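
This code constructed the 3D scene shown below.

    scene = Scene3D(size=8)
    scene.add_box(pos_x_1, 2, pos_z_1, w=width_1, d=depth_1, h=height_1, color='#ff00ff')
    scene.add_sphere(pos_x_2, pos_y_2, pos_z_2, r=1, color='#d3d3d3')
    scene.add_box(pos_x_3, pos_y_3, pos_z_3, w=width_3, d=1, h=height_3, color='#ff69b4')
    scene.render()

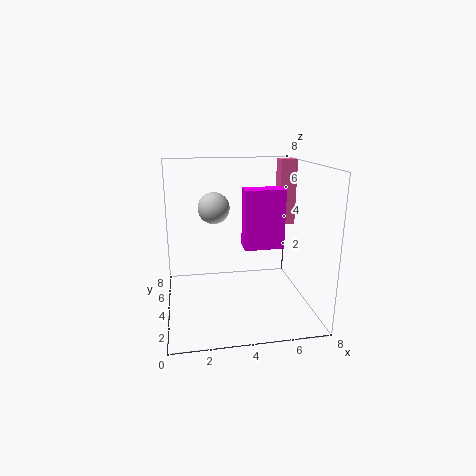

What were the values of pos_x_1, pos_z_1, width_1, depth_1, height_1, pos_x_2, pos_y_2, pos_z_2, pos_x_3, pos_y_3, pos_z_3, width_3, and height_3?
pos_x_1 = 4
pos_z_1 = 4
width_1 = 2
depth_1 = 1
height_1 = 3
pos_x_2 = 3
pos_y_2 = 7
pos_z_2 = 5
pos_x_3 = 7
pos_y_3 = 6
pos_z_3 = 4
width_3 = 1
height_3 = 4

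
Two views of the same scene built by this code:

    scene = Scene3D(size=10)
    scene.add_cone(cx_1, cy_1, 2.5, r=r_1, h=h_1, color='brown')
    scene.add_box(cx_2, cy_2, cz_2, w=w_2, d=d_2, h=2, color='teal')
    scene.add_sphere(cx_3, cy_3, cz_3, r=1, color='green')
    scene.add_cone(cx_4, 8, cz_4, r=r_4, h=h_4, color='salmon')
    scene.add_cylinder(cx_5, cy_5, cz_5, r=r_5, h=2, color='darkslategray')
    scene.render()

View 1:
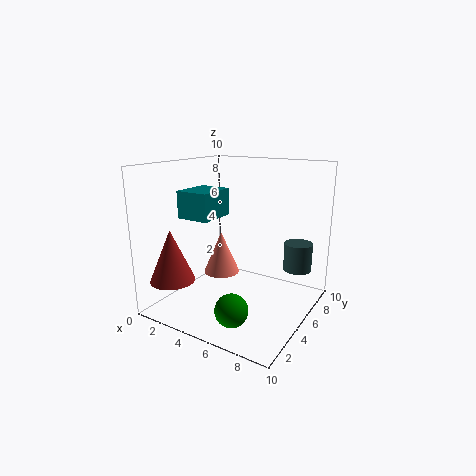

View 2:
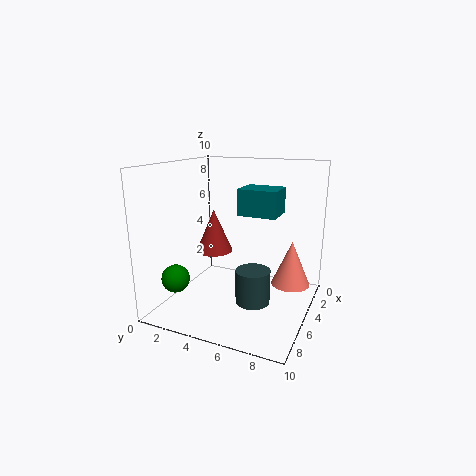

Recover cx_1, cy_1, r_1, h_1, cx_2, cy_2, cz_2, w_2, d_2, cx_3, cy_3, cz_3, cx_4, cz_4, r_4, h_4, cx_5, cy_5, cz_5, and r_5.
cx_1 = 2, cy_1 = 1.5, r_1 = 1.5, h_1 = 3.5, cx_2 = 0.5, cy_2 = 4, cz_2 = 6, w_2 = 2.5, d_2 = 3, cx_3 = 7, cy_3 = 1, cz_3 = 2, cx_4 = 1.5, cz_4 = 0.5, r_4 = 1.5, h_4 = 3.5, cx_5 = 8.5, cy_5 = 7.5, cz_5 = 2.5, r_5 = 1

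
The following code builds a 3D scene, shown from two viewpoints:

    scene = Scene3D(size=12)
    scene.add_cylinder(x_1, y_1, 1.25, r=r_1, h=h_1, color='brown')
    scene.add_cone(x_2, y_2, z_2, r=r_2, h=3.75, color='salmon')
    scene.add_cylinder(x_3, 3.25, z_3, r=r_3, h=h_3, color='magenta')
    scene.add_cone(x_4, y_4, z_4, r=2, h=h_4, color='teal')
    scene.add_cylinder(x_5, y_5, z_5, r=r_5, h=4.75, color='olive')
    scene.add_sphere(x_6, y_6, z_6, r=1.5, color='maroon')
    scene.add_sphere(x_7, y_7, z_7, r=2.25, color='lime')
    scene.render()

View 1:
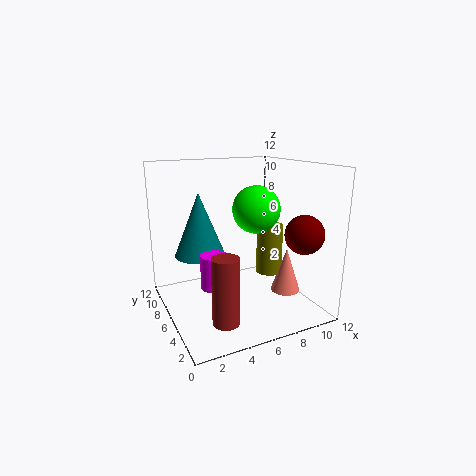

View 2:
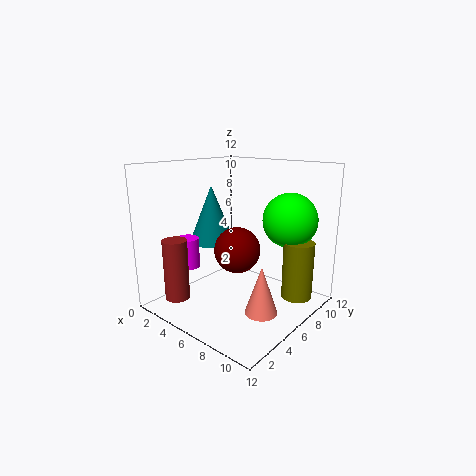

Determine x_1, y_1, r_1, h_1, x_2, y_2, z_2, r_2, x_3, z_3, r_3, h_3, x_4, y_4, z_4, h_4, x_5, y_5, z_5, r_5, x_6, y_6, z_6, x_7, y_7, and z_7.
x_1 = 3, y_1 = 1.75, r_1 = 1, h_1 = 5, x_2 = 9.75, y_2 = 4.25, z_2 = 1.25, r_2 = 1.25, x_3 = 2.75, z_3 = 3.5, r_3 = 1, h_3 = 2.5, x_4 = 2.75, y_4 = 6.25, z_4 = 5, h_4 = 5, x_5 = 10.5, y_5 = 8.25, z_5 = 1.25, r_5 = 1.25, x_6 = 9.5, y_6 = 1.75, z_6 = 7, x_7 = 9.25, y_7 = 8.75, z_7 = 7.5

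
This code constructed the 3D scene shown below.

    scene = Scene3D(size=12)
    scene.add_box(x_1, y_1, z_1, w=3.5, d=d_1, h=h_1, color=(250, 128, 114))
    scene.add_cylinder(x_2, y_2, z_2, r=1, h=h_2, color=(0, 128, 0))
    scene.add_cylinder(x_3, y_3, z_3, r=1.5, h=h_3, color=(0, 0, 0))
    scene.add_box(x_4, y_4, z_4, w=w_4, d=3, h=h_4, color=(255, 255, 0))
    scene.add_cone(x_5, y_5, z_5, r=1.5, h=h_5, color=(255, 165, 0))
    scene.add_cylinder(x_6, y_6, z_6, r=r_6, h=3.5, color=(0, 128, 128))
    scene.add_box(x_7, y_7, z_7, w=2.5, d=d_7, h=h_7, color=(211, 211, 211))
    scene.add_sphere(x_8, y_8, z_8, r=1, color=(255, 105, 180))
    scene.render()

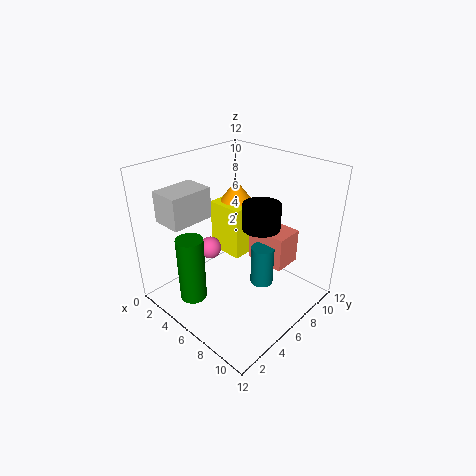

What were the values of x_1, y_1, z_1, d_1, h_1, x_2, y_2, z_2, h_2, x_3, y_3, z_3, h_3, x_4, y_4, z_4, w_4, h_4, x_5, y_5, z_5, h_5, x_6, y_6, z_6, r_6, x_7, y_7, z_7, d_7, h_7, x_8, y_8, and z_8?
x_1 = 5.5
y_1 = 8
z_1 = 3
d_1 = 2.5
h_1 = 3
x_2 = 6
y_2 = 1
z_2 = 3
h_2 = 5
x_3 = 8
y_3 = 6.5
z_3 = 7.5
h_3 = 2
x_4 = 0.5
y_4 = 8
z_4 = 2
w_4 = 3.5
h_4 = 5
x_5 = 2
y_5 = 10
z_5 = 7
h_5 = 2
x_6 = 7.5
y_6 = 7.5
z_6 = 1.5
r_6 = 1
x_7 = 2
y_7 = 1
z_7 = 8
d_7 = 3.5
h_7 = 2.5
x_8 = 3
y_8 = 5.5
z_8 = 4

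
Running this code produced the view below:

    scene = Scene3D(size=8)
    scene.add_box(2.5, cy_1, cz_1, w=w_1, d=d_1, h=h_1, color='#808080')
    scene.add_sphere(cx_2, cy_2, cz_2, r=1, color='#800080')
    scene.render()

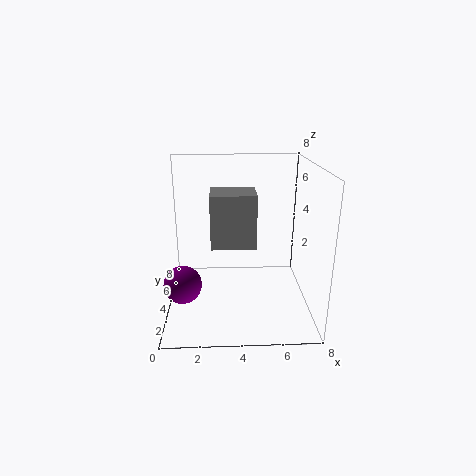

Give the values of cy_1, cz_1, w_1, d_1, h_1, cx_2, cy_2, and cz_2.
cy_1 = 3.5
cz_1 = 3.5
w_1 = 2.5
d_1 = 2
h_1 = 3
cx_2 = 1
cy_2 = 2.5
cz_2 = 2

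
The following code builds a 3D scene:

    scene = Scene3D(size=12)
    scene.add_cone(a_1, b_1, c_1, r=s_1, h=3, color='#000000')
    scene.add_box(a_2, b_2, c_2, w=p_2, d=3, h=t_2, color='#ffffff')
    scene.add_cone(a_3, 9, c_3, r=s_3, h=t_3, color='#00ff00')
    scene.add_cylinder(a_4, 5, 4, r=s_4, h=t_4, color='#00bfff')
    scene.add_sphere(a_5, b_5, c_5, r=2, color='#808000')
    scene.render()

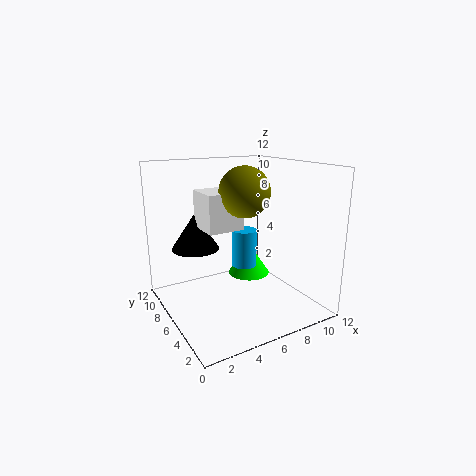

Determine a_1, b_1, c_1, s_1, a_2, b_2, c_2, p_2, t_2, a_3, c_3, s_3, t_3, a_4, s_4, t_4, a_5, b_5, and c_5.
a_1 = 3
b_1 = 8
c_1 = 5
s_1 = 2
a_2 = 3
b_2 = 5
c_2 = 7
p_2 = 3
t_2 = 3
a_3 = 9
c_3 = 1
s_3 = 2
t_3 = 3
a_4 = 6
s_4 = 1
t_4 = 3
a_5 = 6
b_5 = 5
c_5 = 10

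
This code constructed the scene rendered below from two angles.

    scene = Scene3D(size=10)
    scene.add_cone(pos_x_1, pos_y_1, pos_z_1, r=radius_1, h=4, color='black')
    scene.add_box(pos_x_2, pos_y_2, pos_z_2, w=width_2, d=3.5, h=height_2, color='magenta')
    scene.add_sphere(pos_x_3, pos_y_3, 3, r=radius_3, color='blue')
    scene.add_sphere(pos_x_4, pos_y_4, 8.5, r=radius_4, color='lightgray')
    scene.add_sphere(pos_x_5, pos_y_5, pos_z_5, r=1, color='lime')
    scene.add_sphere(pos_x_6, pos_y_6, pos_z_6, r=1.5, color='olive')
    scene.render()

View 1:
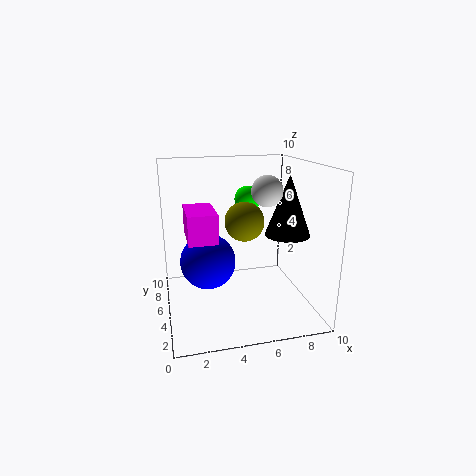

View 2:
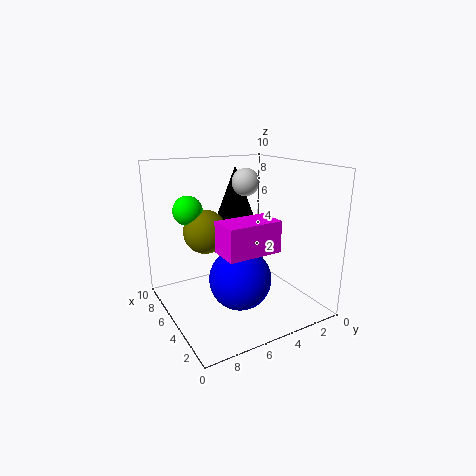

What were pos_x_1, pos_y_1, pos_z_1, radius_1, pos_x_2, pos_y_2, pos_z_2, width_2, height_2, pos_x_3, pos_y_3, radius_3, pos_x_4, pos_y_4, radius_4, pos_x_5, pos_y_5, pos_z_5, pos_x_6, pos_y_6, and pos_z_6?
pos_x_1 = 8
pos_y_1 = 3.5
pos_z_1 = 5.5
radius_1 = 1.5
pos_x_2 = 1.5
pos_y_2 = 4
pos_z_2 = 5
width_2 = 2
height_2 = 2
pos_x_3 = 3
pos_y_3 = 6
radius_3 = 2
pos_x_4 = 6.5
pos_y_4 = 3.5
radius_4 = 1
pos_x_5 = 6.5
pos_y_5 = 8
pos_z_5 = 7
pos_x_6 = 6
pos_y_6 = 7
pos_z_6 = 5.5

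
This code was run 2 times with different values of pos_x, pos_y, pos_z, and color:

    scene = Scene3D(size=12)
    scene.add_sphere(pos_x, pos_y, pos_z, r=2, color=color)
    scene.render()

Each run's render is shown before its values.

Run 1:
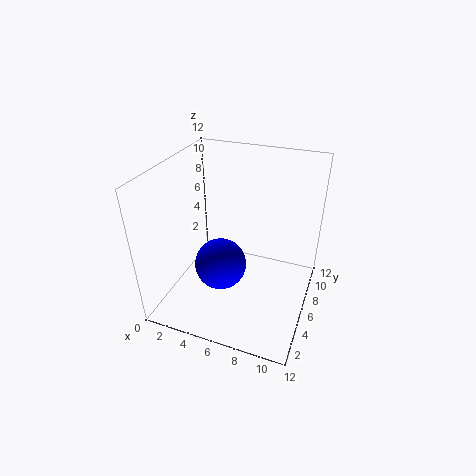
pos_x = 5.5, pos_y = 3.5, pos_z = 5, color = 'blue'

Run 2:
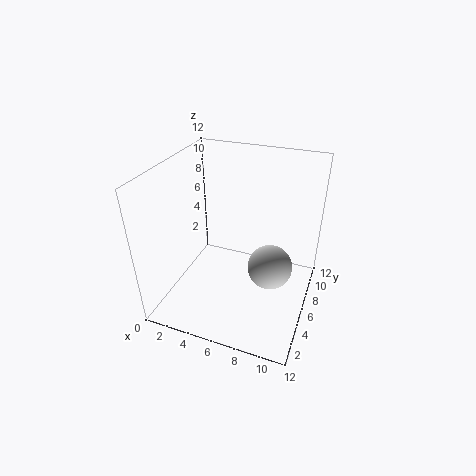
pos_x = 8.5, pos_y = 7.5, pos_z = 2.5, color = 'lightgray'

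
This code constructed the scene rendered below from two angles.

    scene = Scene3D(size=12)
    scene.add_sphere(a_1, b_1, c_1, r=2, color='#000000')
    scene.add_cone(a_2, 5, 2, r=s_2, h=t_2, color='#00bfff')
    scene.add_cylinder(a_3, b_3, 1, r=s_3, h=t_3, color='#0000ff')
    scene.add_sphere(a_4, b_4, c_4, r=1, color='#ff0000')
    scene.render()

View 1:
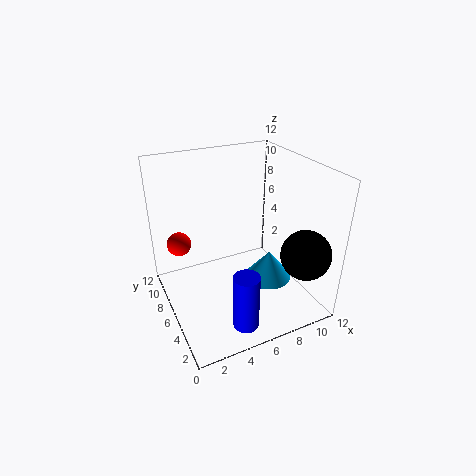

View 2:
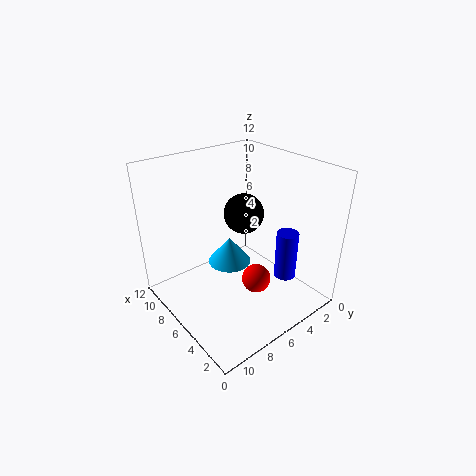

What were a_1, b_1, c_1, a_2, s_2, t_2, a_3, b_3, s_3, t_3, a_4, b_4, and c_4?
a_1 = 10; b_1 = 2; c_1 = 5.5; a_2 = 8.5; s_2 = 2; t_2 = 2.5; a_3 = 4.5; b_3 = 1.5; s_3 = 1; t_3 = 4.5; a_4 = 1.5; b_4 = 8; c_4 = 5.5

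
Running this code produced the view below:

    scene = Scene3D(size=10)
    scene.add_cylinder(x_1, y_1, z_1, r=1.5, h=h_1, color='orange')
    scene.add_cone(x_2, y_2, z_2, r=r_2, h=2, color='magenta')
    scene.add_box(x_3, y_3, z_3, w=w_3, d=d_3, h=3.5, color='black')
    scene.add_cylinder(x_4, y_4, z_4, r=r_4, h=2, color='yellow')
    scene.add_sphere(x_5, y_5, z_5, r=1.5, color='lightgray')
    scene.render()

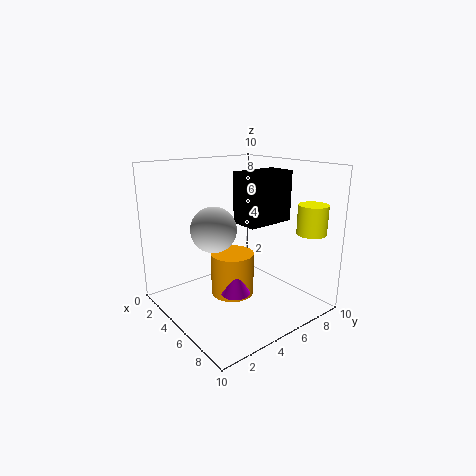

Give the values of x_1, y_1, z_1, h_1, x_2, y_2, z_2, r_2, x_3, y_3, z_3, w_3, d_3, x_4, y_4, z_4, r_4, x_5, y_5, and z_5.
x_1 = 5; y_1 = 4.5; z_1 = 1; h_1 = 3; x_2 = 6; y_2 = 4; z_2 = 1.5; r_2 = 1; x_3 = 4.5; y_3 = 5; z_3 = 6; w_3 = 2; d_3 = 3.5; x_4 = 8.5; y_4 = 8.5; z_4 = 5.5; r_4 = 1; x_5 = 5; y_5 = 3; z_5 = 6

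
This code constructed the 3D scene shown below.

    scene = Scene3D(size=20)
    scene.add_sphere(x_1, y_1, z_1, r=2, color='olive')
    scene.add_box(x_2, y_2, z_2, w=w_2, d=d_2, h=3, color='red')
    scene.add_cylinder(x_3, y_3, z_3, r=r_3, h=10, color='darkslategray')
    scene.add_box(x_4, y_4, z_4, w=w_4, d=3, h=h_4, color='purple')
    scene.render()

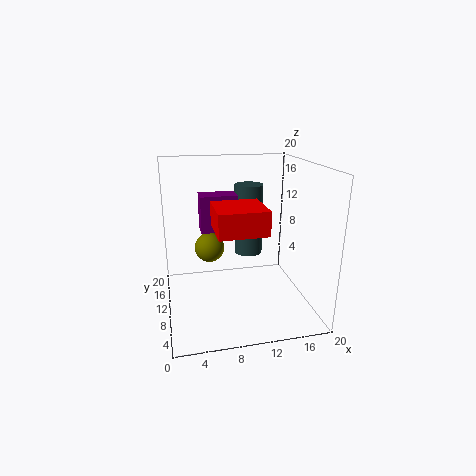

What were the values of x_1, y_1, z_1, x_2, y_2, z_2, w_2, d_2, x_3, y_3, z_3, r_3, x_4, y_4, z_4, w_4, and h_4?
x_1 = 6; y_1 = 10; z_1 = 9; x_2 = 6; y_2 = 2; z_2 = 13; w_2 = 6; d_2 = 6; x_3 = 12; y_3 = 12; z_3 = 7; r_3 = 2; x_4 = 5; y_4 = 10; z_4 = 11; w_4 = 5; h_4 = 5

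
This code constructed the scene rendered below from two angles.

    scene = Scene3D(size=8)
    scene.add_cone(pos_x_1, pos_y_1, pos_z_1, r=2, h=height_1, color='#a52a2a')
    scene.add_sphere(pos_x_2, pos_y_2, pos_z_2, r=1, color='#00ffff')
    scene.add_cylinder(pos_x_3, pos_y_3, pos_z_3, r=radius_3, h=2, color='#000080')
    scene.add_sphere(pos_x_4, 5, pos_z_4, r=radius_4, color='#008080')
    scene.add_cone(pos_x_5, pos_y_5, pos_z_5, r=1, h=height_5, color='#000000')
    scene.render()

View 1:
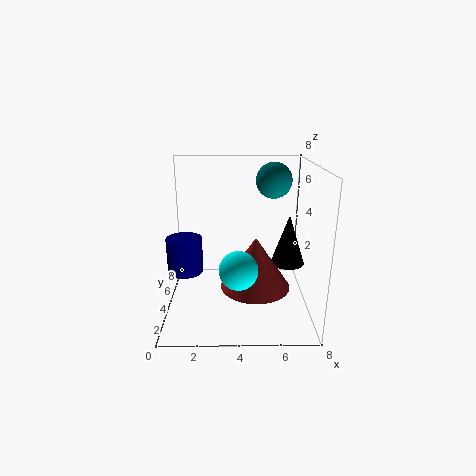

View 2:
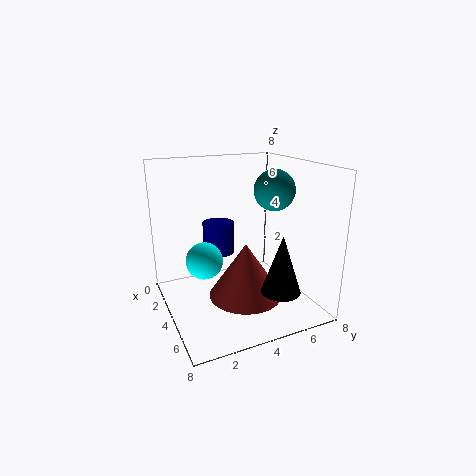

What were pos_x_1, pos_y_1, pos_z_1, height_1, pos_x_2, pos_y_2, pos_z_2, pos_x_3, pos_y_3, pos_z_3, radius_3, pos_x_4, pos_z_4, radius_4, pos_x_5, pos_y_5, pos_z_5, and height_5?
pos_x_1 = 5, pos_y_1 = 4, pos_z_1 = 1, height_1 = 3, pos_x_2 = 4, pos_y_2 = 2, pos_z_2 = 3, pos_x_3 = 1, pos_y_3 = 4, pos_z_3 = 2, radius_3 = 1, pos_x_4 = 6, pos_z_4 = 7, radius_4 = 1, pos_x_5 = 7, pos_y_5 = 5, pos_z_5 = 2, height_5 = 3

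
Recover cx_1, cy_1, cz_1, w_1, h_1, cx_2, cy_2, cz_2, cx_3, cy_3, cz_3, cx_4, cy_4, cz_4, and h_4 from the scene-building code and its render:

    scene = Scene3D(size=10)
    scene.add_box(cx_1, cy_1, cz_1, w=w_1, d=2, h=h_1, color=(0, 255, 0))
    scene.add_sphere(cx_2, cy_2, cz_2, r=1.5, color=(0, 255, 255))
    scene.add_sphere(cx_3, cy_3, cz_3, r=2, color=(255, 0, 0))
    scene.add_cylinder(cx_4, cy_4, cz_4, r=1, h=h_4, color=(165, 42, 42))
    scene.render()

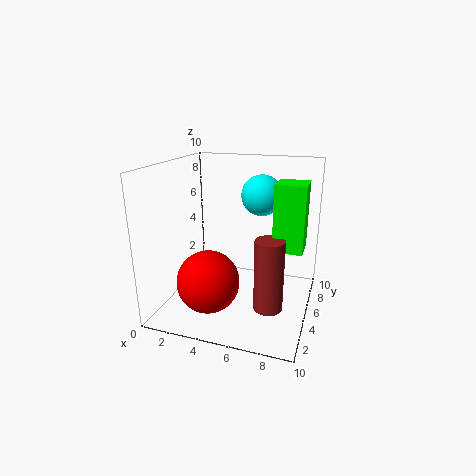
cx_1 = 7.5
cy_1 = 4.5
cz_1 = 4.5
w_1 = 2
h_1 = 4.5
cx_2 = 6
cy_2 = 7.5
cz_2 = 7.5
cx_3 = 4
cy_3 = 2
cz_3 = 3
cx_4 = 7.5
cy_4 = 4
cz_4 = 0.5
h_4 = 5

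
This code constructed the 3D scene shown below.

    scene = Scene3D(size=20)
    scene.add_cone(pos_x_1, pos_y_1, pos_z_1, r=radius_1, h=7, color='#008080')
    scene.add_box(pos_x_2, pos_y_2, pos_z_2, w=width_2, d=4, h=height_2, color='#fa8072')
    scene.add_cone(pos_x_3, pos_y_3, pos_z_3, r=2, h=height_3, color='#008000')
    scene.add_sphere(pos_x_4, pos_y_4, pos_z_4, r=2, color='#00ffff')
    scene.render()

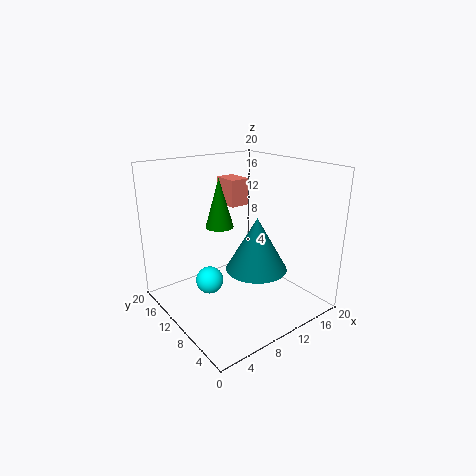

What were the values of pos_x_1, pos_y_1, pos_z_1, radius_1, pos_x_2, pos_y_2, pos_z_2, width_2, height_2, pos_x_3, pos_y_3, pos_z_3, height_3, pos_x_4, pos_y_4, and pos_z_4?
pos_x_1 = 10; pos_y_1 = 6; pos_z_1 = 7; radius_1 = 4; pos_x_2 = 12; pos_y_2 = 14; pos_z_2 = 13; width_2 = 3; height_2 = 4; pos_x_3 = 9; pos_y_3 = 13; pos_z_3 = 11; height_3 = 7; pos_x_4 = 7; pos_y_4 = 13; pos_z_4 = 3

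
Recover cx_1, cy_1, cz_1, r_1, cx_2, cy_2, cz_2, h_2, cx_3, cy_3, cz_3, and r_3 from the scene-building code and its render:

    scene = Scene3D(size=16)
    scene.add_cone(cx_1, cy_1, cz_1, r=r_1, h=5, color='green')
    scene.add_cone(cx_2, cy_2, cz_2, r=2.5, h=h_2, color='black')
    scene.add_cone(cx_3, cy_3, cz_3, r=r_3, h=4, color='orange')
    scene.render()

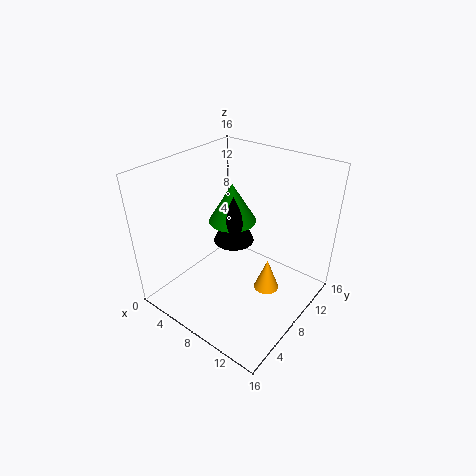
cx_1 = 4; cy_1 = 12; cz_1 = 7; r_1 = 3; cx_2 = 5; cy_2 = 11; cz_2 = 5; h_2 = 6; cx_3 = 10.5; cy_3 = 10.5; cz_3 = 0.5; r_3 = 1.5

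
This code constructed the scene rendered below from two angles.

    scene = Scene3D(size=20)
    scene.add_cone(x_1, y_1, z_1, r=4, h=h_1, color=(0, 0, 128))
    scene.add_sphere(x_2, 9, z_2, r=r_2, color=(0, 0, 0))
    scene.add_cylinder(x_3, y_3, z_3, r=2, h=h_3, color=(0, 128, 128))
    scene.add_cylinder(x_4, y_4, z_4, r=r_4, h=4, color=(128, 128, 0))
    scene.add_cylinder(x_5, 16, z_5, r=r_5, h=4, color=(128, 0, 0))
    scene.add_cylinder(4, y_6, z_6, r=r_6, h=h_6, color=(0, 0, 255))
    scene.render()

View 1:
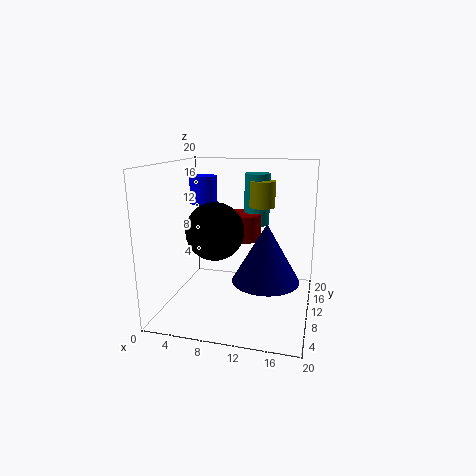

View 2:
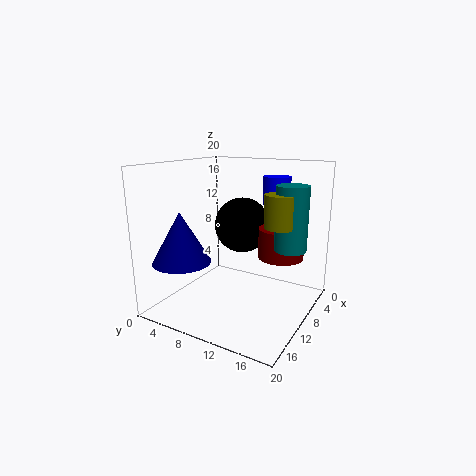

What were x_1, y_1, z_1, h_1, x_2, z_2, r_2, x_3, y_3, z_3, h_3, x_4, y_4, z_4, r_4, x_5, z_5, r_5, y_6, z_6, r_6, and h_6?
x_1 = 15, y_1 = 4, z_1 = 7, h_1 = 7, x_2 = 7, z_2 = 11, r_2 = 4, x_3 = 11, y_3 = 18, z_3 = 10, h_3 = 8, x_4 = 12, y_4 = 17, z_4 = 13, r_4 = 2, x_5 = 9, z_5 = 8, r_5 = 3, y_6 = 13, z_6 = 14, r_6 = 2, h_6 = 4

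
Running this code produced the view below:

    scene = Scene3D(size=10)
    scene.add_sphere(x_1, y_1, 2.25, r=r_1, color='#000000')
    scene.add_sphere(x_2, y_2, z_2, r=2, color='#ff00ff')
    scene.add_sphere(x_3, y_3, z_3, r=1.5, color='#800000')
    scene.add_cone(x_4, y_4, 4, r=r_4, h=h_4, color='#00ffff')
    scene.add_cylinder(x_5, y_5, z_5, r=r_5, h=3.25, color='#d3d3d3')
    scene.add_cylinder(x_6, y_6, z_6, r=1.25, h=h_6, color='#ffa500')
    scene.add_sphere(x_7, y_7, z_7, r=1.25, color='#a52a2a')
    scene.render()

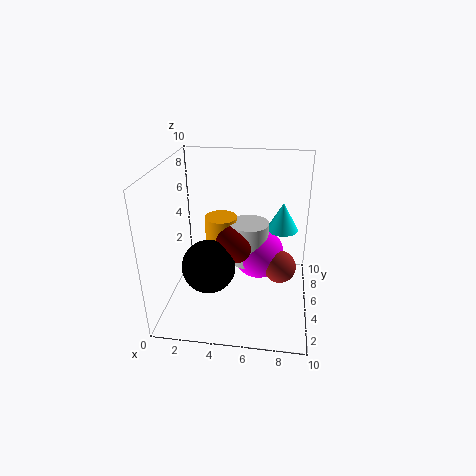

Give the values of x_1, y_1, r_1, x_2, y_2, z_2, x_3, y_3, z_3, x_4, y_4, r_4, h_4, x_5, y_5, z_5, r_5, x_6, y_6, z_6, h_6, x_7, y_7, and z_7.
x_1 = 2.75, y_1 = 5.25, r_1 = 2, x_2 = 6.25, y_2 = 7.75, z_2 = 2.25, x_3 = 4.5, y_3 = 6.75, z_3 = 3.5, x_4 = 8, y_4 = 8.75, r_4 = 1.25, h_4 = 2.25, x_5 = 5.5, y_5 = 7.5, z_5 = 1.75, r_5 = 1.5, x_6 = 3.25, y_6 = 7.75, z_6 = 3, h_6 = 2.25, x_7 = 8, y_7 = 6.75, z_7 = 1.75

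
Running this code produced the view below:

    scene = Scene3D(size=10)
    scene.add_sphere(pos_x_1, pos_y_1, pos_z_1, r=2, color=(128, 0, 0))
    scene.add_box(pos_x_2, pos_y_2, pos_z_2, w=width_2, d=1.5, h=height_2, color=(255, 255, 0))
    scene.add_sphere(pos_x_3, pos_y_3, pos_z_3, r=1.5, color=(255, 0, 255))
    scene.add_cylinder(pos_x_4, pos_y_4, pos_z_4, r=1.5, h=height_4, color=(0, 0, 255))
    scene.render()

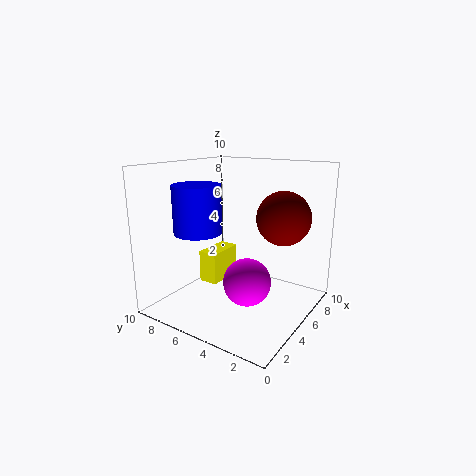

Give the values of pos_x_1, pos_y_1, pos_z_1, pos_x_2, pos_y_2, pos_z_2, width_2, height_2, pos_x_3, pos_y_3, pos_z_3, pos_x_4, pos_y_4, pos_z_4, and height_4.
pos_x_1 = 8
pos_y_1 = 3
pos_z_1 = 6
pos_x_2 = 5.5
pos_y_2 = 7.5
pos_z_2 = 0.5
width_2 = 3
height_2 = 2.5
pos_x_3 = 3
pos_y_3 = 3
pos_z_3 = 3
pos_x_4 = 2
pos_y_4 = 6
pos_z_4 = 6
height_4 = 3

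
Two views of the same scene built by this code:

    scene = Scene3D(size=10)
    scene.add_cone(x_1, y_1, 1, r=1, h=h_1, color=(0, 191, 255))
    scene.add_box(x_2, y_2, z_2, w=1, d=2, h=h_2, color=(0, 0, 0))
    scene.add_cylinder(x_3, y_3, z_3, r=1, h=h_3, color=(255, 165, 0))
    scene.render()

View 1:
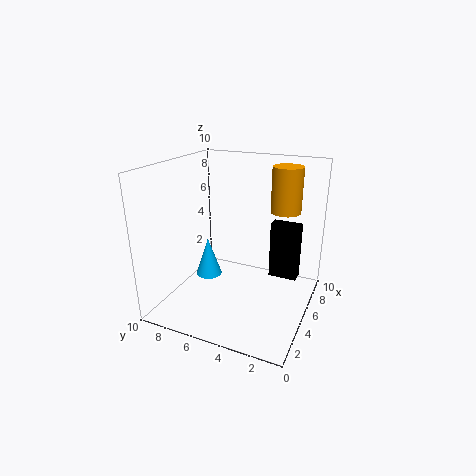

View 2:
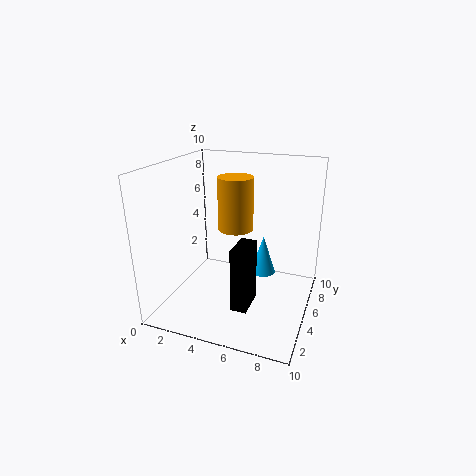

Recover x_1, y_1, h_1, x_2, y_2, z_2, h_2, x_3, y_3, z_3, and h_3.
x_1 = 6; y_1 = 8; h_1 = 3; x_2 = 6; y_2 = 1; z_2 = 2; h_2 = 4; x_3 = 6; y_3 = 2; z_3 = 7; h_3 = 3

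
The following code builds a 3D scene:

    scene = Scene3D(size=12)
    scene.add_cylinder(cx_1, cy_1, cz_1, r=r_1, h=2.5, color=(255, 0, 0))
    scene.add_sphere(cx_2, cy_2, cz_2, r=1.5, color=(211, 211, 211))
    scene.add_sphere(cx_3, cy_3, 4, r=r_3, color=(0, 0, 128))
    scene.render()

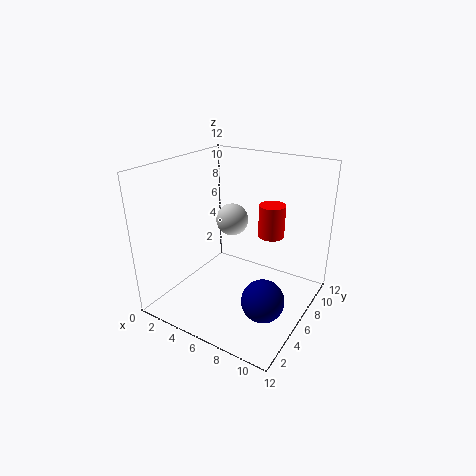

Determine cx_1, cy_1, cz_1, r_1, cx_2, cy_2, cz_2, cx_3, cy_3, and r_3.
cx_1 = 9, cy_1 = 6, cz_1 = 7, r_1 = 1, cx_2 = 3.5, cy_2 = 9, cz_2 = 6, cx_3 = 10.5, cy_3 = 2, r_3 = 1.5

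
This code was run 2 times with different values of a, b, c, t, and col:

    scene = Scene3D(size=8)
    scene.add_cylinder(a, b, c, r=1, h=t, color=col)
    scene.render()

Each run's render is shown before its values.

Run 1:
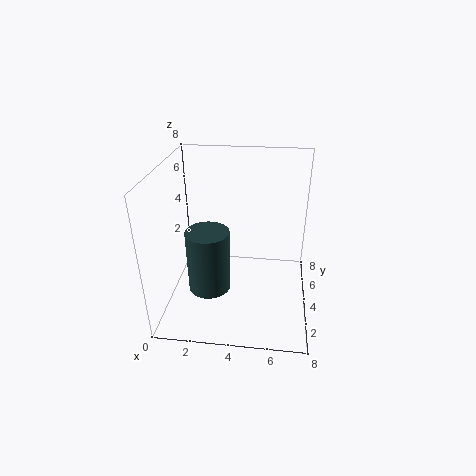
a = 3, b = 1, c = 3, t = 3, col = 'darkslategray'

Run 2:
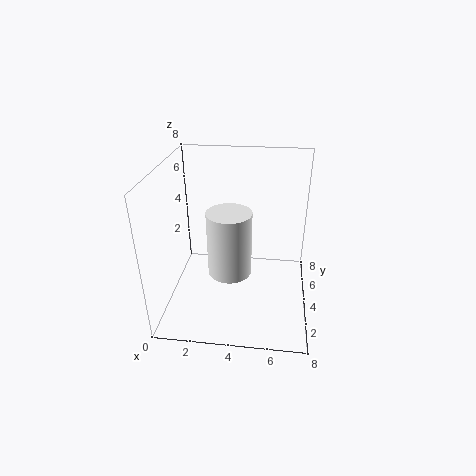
a = 4, b = 1, c = 4, t = 3, col = 'white'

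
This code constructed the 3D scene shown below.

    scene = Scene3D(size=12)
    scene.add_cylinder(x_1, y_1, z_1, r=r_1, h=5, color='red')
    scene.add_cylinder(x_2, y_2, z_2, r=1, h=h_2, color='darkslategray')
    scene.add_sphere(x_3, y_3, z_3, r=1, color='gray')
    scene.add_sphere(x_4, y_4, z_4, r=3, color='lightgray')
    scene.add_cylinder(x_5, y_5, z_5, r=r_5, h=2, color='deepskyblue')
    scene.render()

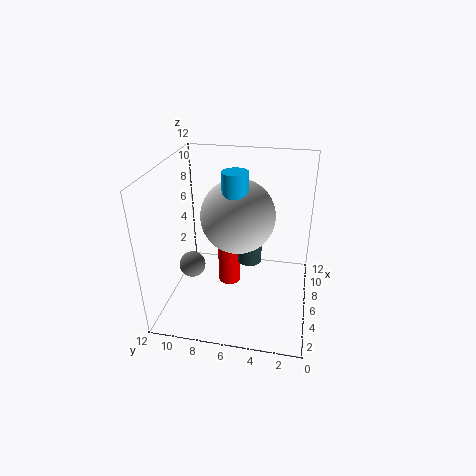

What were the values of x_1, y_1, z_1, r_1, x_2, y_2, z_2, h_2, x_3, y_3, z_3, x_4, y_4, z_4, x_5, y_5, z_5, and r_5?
x_1 = 7
y_1 = 7
z_1 = 1
r_1 = 1
x_2 = 6
y_2 = 5
z_2 = 4
h_2 = 2
x_3 = 3
y_3 = 9
z_3 = 5
x_4 = 6
y_4 = 6
z_4 = 8
x_5 = 5
y_5 = 6
z_5 = 10
r_5 = 1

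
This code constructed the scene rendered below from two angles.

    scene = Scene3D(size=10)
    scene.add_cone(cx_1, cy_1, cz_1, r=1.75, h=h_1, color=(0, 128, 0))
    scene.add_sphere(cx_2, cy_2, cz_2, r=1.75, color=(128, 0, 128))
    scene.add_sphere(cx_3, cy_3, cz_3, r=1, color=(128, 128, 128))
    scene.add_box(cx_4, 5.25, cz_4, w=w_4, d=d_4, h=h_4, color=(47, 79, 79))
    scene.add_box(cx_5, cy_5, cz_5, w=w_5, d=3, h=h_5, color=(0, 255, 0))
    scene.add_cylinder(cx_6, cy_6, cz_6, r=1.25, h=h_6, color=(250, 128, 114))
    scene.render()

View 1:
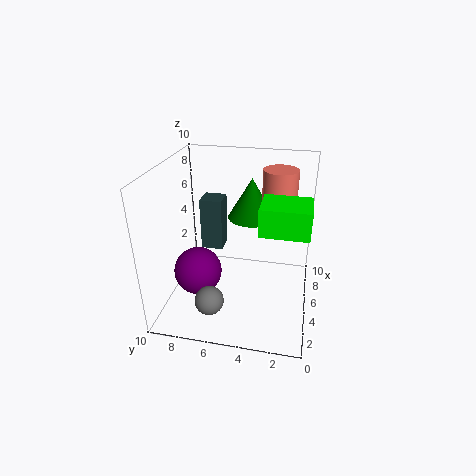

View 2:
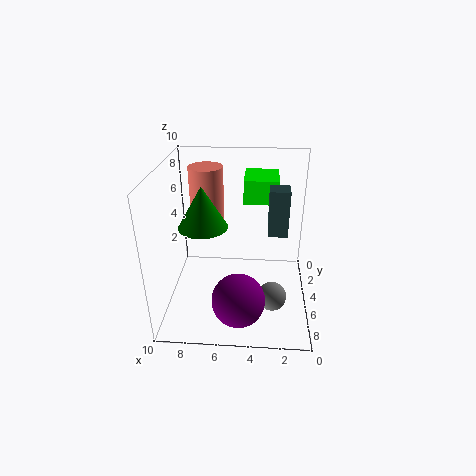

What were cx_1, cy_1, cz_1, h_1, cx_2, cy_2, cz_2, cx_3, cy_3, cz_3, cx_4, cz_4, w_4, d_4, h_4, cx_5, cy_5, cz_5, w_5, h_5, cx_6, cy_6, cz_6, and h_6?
cx_1 = 7.5
cy_1 = 4.5
cz_1 = 5.5
h_1 = 3
cx_2 = 4.75
cy_2 = 8
cz_2 = 2
cx_3 = 2.5
cy_3 = 6.5
cz_3 = 1.25
cx_4 = 1.75
cz_4 = 6
w_4 = 1.25
d_4 = 1.25
h_4 = 3
cx_5 = 2.25
cy_5 = 0.25
cz_5 = 6.75
w_5 = 2.5
h_5 = 1.75
cx_6 = 7.5
cy_6 = 2.5
cz_6 = 4.75
h_6 = 4.5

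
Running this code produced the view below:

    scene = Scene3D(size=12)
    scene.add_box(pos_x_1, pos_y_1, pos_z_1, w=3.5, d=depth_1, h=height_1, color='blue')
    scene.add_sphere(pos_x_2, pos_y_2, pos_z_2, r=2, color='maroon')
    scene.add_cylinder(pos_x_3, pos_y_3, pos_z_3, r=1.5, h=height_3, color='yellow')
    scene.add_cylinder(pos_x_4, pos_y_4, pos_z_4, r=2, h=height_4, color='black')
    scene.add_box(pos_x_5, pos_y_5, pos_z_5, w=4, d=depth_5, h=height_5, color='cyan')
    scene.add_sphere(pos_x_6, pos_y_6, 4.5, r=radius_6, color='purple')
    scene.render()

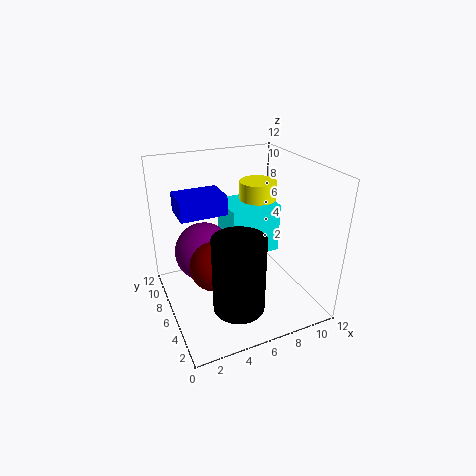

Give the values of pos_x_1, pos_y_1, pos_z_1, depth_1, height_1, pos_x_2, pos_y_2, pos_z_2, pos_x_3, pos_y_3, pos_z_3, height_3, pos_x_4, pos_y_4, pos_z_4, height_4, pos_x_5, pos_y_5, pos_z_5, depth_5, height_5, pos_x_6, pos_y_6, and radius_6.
pos_x_1 = 1; pos_y_1 = 4.5; pos_z_1 = 9; depth_1 = 2.5; height_1 = 1.5; pos_x_2 = 3.5; pos_y_2 = 5; pos_z_2 = 4.5; pos_x_3 = 8; pos_y_3 = 6.5; pos_z_3 = 7.5; height_3 = 3; pos_x_4 = 4.5; pos_y_4 = 2.5; pos_z_4 = 2; height_4 = 6; pos_x_5 = 5; pos_y_5 = 4.5; pos_z_5 = 5; depth_5 = 3.5; height_5 = 4; pos_x_6 = 3.5; pos_y_6 = 7.5; radius_6 = 2.5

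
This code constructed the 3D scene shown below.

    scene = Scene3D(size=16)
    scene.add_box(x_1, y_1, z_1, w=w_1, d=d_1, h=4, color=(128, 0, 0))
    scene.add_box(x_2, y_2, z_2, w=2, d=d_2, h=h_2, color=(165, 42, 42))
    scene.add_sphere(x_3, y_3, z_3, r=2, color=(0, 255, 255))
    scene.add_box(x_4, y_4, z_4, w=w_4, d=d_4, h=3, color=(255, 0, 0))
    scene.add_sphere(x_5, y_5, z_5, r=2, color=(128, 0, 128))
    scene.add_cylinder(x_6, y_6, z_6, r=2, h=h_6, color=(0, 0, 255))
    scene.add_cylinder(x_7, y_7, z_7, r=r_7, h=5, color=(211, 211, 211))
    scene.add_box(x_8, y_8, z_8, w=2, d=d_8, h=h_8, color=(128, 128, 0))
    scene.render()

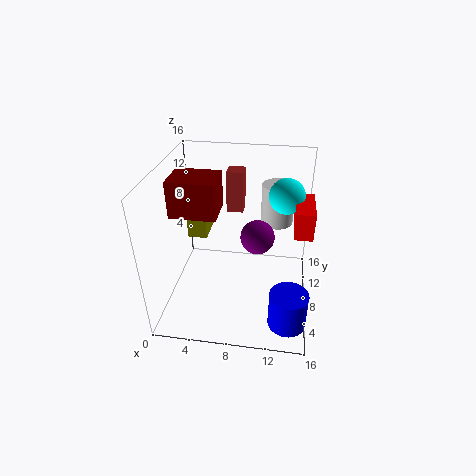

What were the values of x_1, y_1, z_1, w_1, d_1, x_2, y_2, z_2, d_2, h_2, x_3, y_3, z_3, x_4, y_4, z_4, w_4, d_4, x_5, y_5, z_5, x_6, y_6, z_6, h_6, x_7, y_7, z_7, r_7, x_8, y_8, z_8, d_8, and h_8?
x_1 = 1, y_1 = 6, z_1 = 11, w_1 = 5, d_1 = 4, x_2 = 6, y_2 = 12, z_2 = 9, d_2 = 2, h_2 = 5, x_3 = 13, y_3 = 11, z_3 = 12, x_4 = 14, y_4 = 7, z_4 = 9, w_4 = 2, d_4 = 5, x_5 = 10, y_5 = 10, z_5 = 7, x_6 = 14, y_6 = 3, z_6 = 1, h_6 = 4, x_7 = 12, y_7 = 14, z_7 = 7, r_7 = 2, x_8 = 3, y_8 = 6, z_8 = 9, d_8 = 4, h_8 = 2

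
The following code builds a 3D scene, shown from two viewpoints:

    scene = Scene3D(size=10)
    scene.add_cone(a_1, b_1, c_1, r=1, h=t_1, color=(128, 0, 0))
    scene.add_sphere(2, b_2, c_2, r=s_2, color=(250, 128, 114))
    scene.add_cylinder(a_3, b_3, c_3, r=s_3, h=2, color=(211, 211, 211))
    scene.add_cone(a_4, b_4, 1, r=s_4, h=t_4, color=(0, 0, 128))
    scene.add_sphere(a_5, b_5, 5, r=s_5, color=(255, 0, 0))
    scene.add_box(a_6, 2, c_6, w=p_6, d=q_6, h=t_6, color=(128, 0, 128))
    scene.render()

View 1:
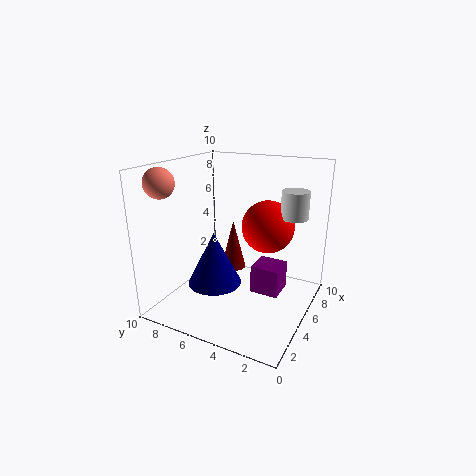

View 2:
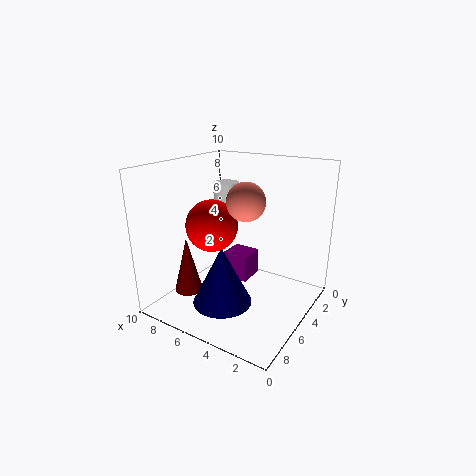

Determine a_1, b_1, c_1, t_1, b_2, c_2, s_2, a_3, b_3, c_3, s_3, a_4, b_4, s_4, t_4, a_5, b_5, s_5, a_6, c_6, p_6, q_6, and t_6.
a_1 = 8
b_1 = 7
c_1 = 1
t_1 = 4
b_2 = 9
c_2 = 9
s_2 = 1
a_3 = 8
b_3 = 2
c_3 = 6
s_3 = 1
a_4 = 5
b_4 = 7
s_4 = 2
t_4 = 4
a_5 = 8
b_5 = 4
s_5 = 2
a_6 = 5
c_6 = 1
p_6 = 2
q_6 = 2
t_6 = 2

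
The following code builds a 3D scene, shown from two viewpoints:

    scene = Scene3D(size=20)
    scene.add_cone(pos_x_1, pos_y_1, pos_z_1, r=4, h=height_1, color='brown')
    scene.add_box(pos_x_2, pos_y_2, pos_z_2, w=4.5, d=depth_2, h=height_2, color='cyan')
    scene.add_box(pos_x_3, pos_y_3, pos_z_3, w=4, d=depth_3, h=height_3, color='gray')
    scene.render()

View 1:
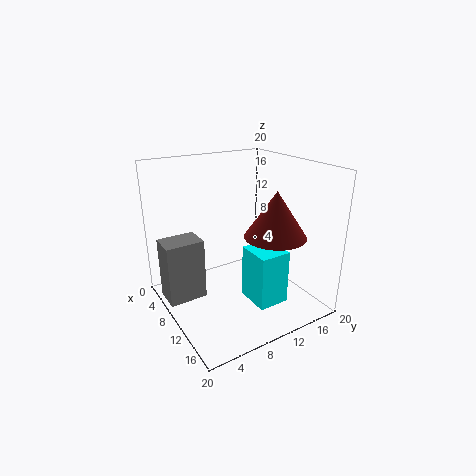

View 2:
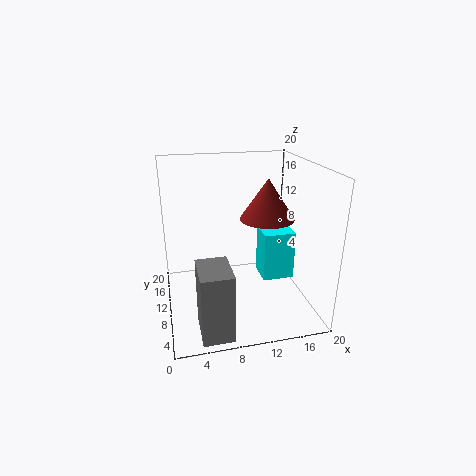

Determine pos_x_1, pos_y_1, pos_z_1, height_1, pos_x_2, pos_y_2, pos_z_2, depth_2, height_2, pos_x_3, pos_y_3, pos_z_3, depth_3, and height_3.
pos_x_1 = 15
pos_y_1 = 12.5
pos_z_1 = 11.5
height_1 = 6
pos_x_2 = 13.5
pos_y_2 = 8.5
pos_z_2 = 3.5
depth_2 = 4
height_2 = 7
pos_x_3 = 3.5
pos_y_3 = 0.5
pos_z_3 = 0.5
depth_3 = 5.5
height_3 = 9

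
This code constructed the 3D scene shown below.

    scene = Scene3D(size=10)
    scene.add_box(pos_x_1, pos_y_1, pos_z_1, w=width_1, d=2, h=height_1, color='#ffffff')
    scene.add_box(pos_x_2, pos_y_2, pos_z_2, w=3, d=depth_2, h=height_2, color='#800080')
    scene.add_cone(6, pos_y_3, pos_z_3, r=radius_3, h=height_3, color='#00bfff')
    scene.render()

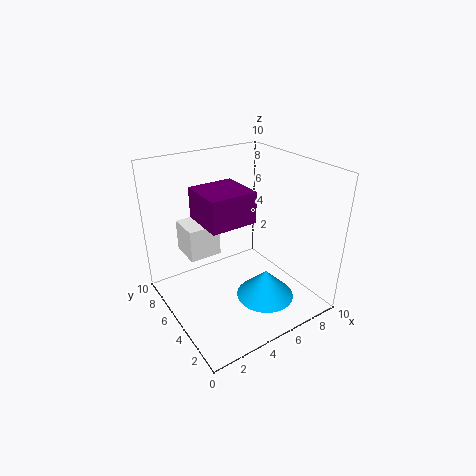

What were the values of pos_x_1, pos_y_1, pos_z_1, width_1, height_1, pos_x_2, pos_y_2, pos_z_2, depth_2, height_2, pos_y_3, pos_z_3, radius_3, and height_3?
pos_x_1 = 1
pos_y_1 = 4
pos_z_1 = 5
width_1 = 2
height_1 = 2
pos_x_2 = 2
pos_y_2 = 3
pos_z_2 = 7
depth_2 = 3
height_2 = 2
pos_y_3 = 3
pos_z_3 = 1
radius_3 = 2
height_3 = 2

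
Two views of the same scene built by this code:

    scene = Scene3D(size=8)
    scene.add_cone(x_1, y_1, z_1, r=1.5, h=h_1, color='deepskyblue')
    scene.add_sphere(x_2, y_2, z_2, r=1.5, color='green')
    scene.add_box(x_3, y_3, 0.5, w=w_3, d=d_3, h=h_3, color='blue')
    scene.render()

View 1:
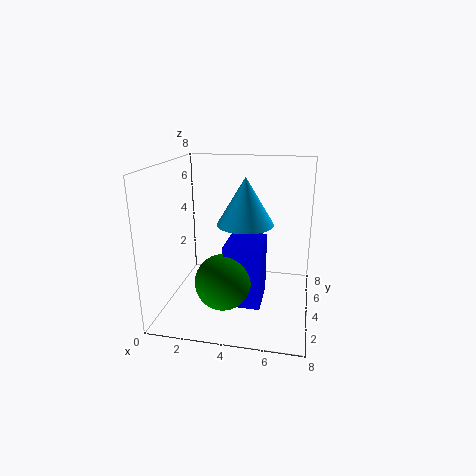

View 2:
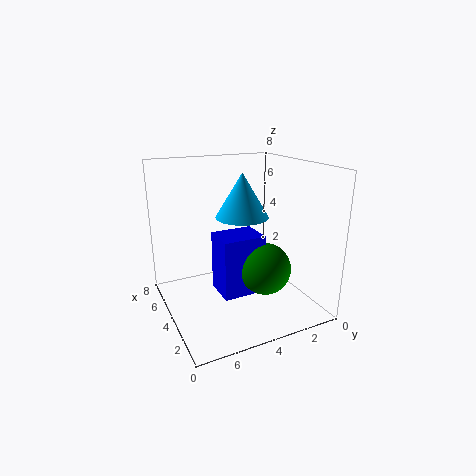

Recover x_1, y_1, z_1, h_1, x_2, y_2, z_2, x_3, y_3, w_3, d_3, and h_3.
x_1 = 4.5; y_1 = 3.5; z_1 = 5; h_1 = 2.5; x_2 = 3.5; y_2 = 2.5; z_2 = 2; x_3 = 3.5; y_3 = 2.5; w_3 = 2; d_3 = 2.5; h_3 = 3.5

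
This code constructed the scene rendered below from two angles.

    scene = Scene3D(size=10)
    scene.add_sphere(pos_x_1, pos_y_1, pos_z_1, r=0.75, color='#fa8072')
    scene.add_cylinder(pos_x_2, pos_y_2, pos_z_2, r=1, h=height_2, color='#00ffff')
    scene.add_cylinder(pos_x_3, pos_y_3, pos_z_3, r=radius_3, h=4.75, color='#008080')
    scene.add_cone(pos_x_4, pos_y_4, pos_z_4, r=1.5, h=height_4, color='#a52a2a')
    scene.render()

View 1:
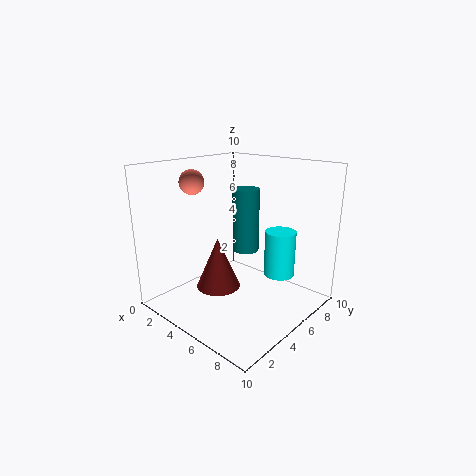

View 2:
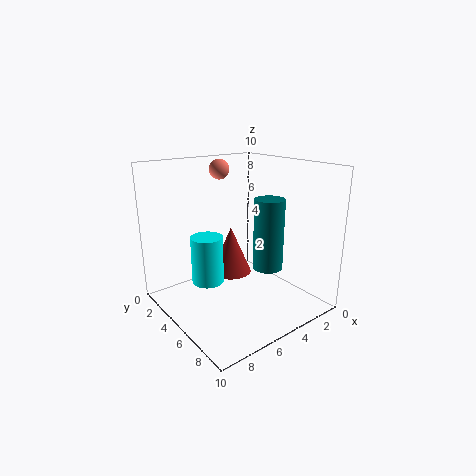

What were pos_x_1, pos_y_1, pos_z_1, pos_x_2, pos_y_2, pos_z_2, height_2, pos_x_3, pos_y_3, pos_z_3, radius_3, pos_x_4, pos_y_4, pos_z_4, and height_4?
pos_x_1 = 4.25; pos_y_1 = 1.75; pos_z_1 = 9.25; pos_x_2 = 8; pos_y_2 = 5.75; pos_z_2 = 3; height_2 = 3; pos_x_3 = 4; pos_y_3 = 7; pos_z_3 = 3.25; radius_3 = 1; pos_x_4 = 4.5; pos_y_4 = 3.5; pos_z_4 = 1.75; height_4 = 3.5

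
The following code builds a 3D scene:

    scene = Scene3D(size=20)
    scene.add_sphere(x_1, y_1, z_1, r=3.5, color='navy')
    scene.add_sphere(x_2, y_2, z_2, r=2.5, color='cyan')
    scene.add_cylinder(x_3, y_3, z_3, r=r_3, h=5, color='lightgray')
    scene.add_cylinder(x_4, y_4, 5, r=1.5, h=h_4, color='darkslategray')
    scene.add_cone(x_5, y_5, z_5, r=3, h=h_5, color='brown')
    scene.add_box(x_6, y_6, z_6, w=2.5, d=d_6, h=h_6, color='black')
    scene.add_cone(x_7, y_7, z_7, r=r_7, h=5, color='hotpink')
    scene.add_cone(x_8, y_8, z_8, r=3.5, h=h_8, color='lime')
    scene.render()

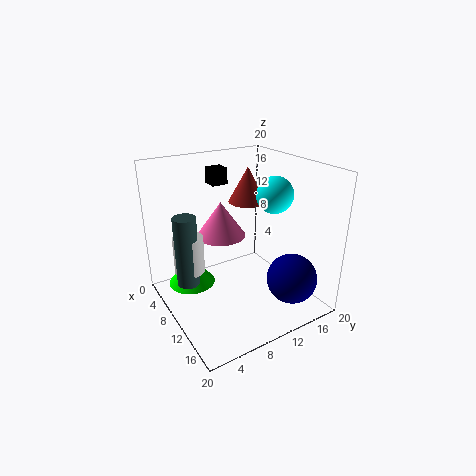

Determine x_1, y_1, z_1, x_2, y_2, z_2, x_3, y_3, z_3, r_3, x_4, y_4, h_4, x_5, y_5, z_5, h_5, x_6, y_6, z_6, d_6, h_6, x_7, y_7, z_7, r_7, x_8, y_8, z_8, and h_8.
x_1 = 15.5, y_1 = 15.5, z_1 = 4.5, x_2 = 12, y_2 = 14.5, z_2 = 16, x_3 = 9, y_3 = 3, z_3 = 6.5, r_3 = 2, x_4 = 9.5, y_4 = 2.5, h_4 = 9.5, x_5 = 4, y_5 = 15.5, z_5 = 12.5, h_5 = 5.5, x_6 = 0.5, y_6 = 10, z_6 = 15.5, d_6 = 2.5, h_6 = 2.5, x_7 = 7, y_7 = 9, z_7 = 9.5, r_7 = 3.5, x_8 = 4.5, y_8 = 5, z_8 = 1.5, h_8 = 4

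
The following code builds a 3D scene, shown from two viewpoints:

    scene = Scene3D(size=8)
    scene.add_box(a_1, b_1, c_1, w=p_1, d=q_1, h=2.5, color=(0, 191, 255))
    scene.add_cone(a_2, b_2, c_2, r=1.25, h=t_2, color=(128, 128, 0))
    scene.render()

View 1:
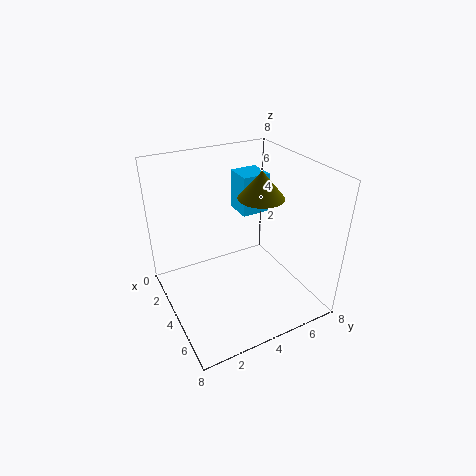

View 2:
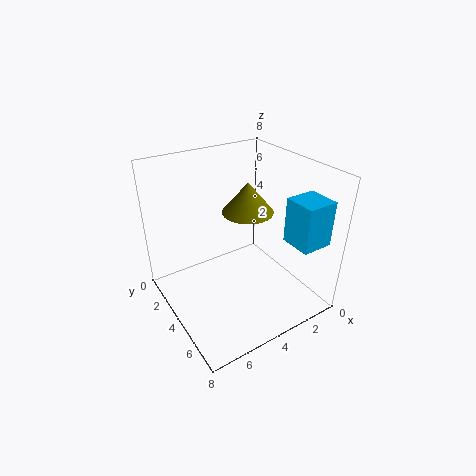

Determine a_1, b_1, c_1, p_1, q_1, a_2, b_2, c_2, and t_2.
a_1 = 0.25, b_1 = 5.5, c_1 = 4, p_1 = 1.75, q_1 = 1.75, a_2 = 4.25, b_2 = 5.25, c_2 = 6.25, t_2 = 1.5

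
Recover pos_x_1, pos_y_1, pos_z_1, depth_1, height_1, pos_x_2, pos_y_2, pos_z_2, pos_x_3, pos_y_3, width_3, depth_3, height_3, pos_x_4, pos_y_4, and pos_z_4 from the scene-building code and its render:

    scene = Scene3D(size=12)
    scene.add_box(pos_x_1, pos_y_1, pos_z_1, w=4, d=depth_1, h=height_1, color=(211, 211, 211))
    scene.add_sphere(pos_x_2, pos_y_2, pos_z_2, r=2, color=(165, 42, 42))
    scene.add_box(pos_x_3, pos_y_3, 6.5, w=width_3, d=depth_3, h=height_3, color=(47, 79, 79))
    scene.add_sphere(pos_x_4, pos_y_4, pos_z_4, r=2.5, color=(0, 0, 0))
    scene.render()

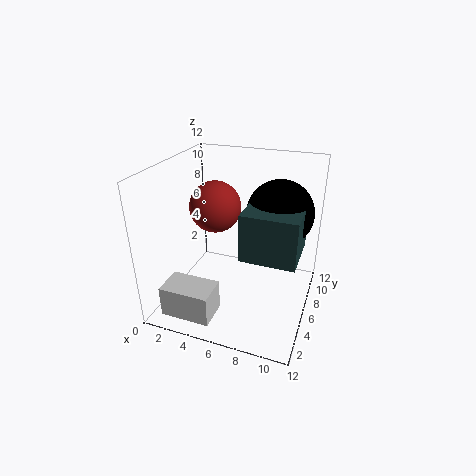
pos_x_1 = 1.5
pos_y_1 = 0.5
pos_z_1 = 1
depth_1 = 2.5
height_1 = 2.5
pos_x_2 = 4.5
pos_y_2 = 5
pos_z_2 = 9
pos_x_3 = 7.5
pos_y_3 = 2
width_3 = 4
depth_3 = 4
height_3 = 3.5
pos_x_4 = 9.5
pos_y_4 = 5.5
pos_z_4 = 9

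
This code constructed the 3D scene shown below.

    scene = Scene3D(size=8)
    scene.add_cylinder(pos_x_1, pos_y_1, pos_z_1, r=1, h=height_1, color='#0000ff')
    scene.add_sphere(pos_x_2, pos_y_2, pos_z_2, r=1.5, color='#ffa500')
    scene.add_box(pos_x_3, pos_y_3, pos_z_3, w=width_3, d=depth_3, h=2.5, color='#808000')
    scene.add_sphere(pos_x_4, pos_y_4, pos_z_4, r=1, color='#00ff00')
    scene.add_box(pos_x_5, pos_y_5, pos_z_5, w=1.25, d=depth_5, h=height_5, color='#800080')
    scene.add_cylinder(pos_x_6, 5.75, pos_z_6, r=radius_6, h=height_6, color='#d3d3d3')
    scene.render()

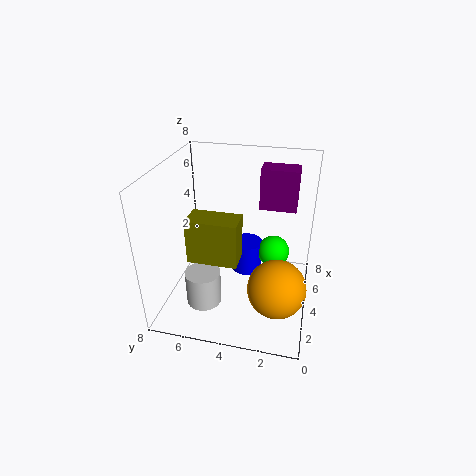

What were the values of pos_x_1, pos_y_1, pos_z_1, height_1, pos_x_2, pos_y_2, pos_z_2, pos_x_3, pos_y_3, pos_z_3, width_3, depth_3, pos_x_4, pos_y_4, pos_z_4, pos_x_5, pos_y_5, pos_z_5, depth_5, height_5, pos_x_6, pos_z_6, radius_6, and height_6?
pos_x_1 = 6.5
pos_y_1 = 4
pos_z_1 = 0.25
height_1 = 2
pos_x_2 = 2
pos_y_2 = 1.5
pos_z_2 = 2.5
pos_x_3 = 2.5
pos_y_3 = 3.75
pos_z_3 = 3
width_3 = 1.5
depth_3 = 2.75
pos_x_4 = 6.5
pos_y_4 = 2.25
pos_z_4 = 1.75
pos_x_5 = 4.75
pos_y_5 = 1
pos_z_5 = 5.5
depth_5 = 2
height_5 = 2.25
pos_x_6 = 2.75
pos_z_6 = 0.25
radius_6 = 1
height_6 = 2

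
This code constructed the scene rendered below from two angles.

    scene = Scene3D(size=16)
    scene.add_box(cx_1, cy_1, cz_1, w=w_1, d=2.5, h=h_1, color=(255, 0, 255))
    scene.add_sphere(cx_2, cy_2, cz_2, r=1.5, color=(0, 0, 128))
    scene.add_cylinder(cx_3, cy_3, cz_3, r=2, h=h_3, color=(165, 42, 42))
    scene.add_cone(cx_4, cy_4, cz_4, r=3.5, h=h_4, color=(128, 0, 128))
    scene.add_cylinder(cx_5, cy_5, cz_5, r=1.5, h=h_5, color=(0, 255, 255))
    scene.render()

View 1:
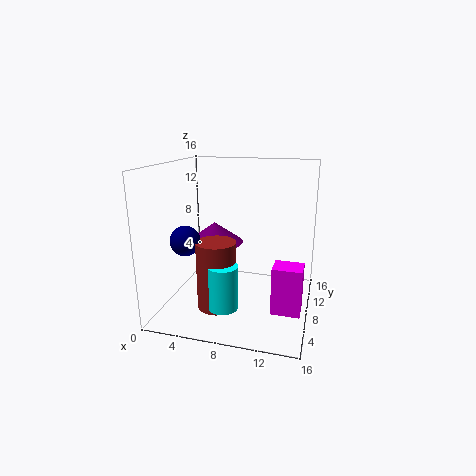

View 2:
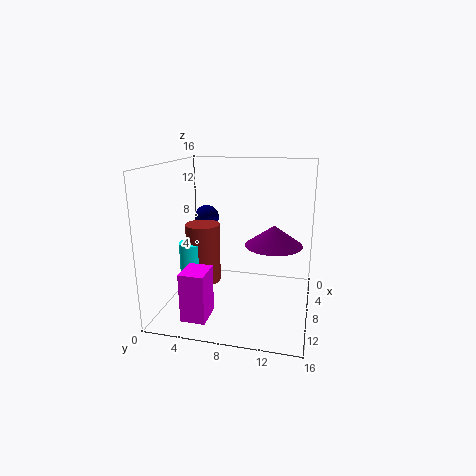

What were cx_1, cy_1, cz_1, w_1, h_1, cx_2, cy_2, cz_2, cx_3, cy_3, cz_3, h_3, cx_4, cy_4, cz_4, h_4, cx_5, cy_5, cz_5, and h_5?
cx_1 = 12.5, cy_1 = 4, cz_1 = 1.5, w_1 = 3, h_1 = 5, cx_2 = 4, cy_2 = 3, cz_2 = 9, cx_3 = 7, cy_3 = 3.5, cz_3 = 2, h_3 = 7, cx_4 = 4, cy_4 = 11.5, cz_4 = 6, h_4 = 2.5, cx_5 = 8, cy_5 = 2.5, cz_5 = 2.5, h_5 = 4.5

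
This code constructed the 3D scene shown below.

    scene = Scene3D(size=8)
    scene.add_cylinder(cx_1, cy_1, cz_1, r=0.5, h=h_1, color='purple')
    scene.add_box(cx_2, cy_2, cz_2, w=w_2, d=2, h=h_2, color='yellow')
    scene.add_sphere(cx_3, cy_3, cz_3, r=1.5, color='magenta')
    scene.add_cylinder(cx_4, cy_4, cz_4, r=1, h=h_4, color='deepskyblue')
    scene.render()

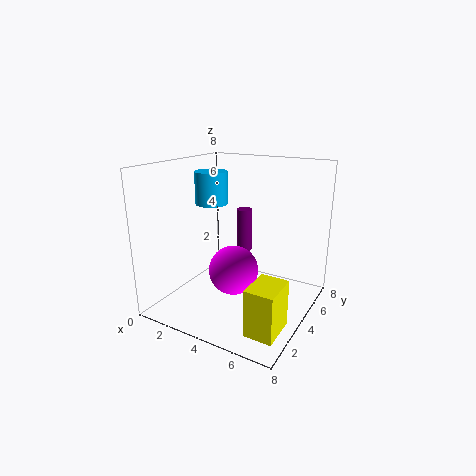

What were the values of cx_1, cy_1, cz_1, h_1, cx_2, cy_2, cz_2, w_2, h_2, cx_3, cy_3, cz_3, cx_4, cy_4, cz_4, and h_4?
cx_1 = 2.75; cy_1 = 7; cz_1 = 2; h_1 = 2.75; cx_2 = 6; cy_2 = 1; cz_2 = 0.25; w_2 = 1.5; h_2 = 2.5; cx_3 = 3.25; cy_3 = 4.75; cz_3 = 1.5; cx_4 = 1.25; cy_4 = 5.5; cz_4 = 5.25; h_4 = 2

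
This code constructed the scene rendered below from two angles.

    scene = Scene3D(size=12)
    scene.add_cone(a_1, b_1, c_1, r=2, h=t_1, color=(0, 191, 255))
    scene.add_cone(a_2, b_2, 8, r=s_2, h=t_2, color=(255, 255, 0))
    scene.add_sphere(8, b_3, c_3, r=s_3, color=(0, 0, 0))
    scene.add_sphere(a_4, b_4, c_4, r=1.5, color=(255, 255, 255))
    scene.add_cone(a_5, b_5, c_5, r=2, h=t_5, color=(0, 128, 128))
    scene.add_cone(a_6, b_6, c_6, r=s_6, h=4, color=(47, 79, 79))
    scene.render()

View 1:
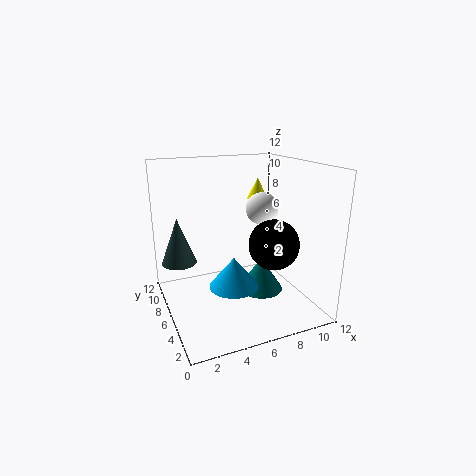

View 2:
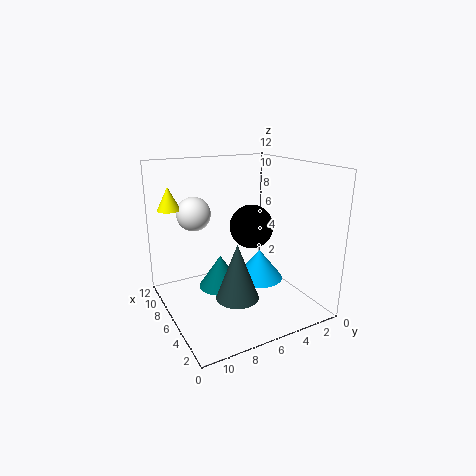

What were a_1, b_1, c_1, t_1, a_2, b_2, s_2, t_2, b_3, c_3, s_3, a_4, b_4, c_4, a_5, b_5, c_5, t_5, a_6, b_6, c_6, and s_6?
a_1 = 5
b_1 = 4.5
c_1 = 2.5
t_1 = 2.5
a_2 = 10
b_2 = 10.5
s_2 = 1
t_2 = 2
b_3 = 3.5
c_3 = 6
s_3 = 2
a_4 = 9.5
b_4 = 8.5
c_4 = 7.5
a_5 = 8.5
b_5 = 6.5
c_5 = 0.5
t_5 = 3
a_6 = 1.5
b_6 = 8.5
c_6 = 3.5
s_6 = 1.5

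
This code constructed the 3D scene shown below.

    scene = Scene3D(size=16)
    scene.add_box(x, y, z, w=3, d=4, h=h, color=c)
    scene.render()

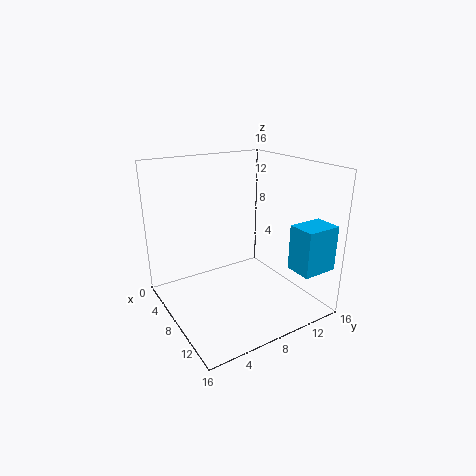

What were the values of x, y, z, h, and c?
x = 12
y = 12
z = 5
h = 5
c = 'deepskyblue'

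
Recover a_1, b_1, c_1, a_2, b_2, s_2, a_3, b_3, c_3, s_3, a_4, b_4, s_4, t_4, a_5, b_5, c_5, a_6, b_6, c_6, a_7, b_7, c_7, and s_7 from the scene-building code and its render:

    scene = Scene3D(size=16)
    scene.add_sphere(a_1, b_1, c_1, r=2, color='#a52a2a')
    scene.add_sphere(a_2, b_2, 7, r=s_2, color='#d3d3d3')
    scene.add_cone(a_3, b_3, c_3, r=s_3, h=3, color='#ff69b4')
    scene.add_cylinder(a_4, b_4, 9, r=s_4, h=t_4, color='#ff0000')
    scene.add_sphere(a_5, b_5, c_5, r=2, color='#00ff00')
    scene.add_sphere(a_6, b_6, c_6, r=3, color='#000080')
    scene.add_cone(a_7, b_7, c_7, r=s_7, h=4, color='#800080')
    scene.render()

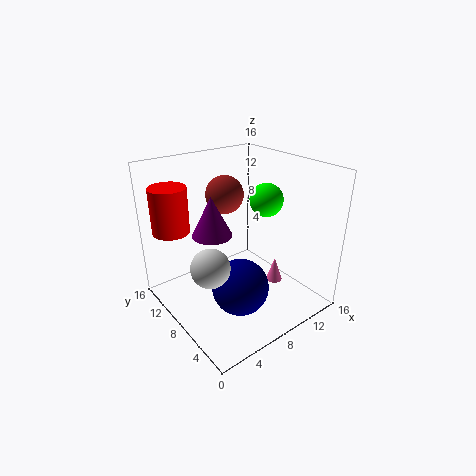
a_1 = 7
b_1 = 9
c_1 = 13
a_2 = 3
b_2 = 6
s_2 = 2
a_3 = 13
b_3 = 7
c_3 = 1
s_3 = 1
a_4 = 2
b_4 = 12
s_4 = 2
t_4 = 5
a_5 = 13
b_5 = 9
c_5 = 11
a_6 = 6
b_6 = 5
c_6 = 4
a_7 = 4
b_7 = 7
c_7 = 10
s_7 = 2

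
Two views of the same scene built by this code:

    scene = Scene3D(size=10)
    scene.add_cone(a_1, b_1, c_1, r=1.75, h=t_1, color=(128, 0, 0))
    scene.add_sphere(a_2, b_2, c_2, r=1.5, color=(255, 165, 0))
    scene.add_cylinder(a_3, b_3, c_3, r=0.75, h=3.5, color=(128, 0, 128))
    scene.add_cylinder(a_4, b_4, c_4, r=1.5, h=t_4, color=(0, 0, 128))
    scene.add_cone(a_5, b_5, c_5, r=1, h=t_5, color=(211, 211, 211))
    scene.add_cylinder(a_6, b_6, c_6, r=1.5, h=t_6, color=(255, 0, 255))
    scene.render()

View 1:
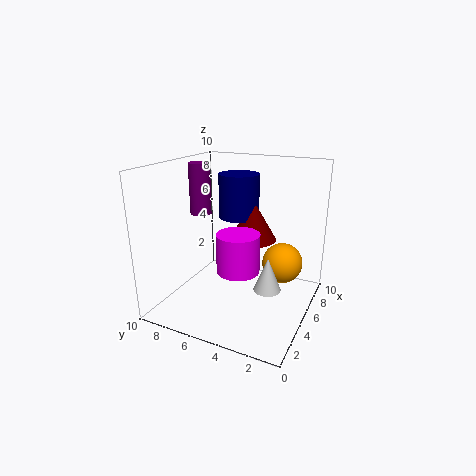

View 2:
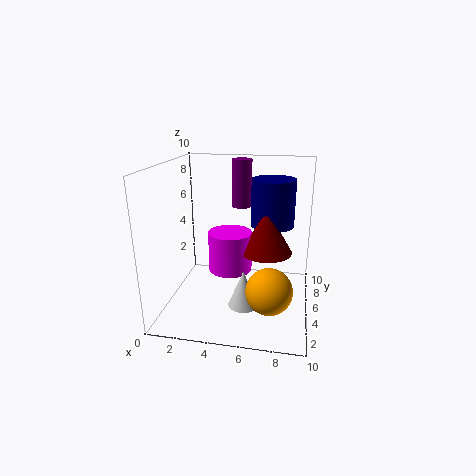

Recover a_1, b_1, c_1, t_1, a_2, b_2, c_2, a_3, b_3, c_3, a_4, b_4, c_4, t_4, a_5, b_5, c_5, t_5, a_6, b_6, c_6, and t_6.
a_1 = 7; b_1 = 4.75; c_1 = 4.25; t_1 = 3; a_2 = 7.5; b_2 = 2.5; c_2 = 2.5; a_3 = 4.75; b_3 = 7.75; c_3 = 6.5; a_4 = 7.25; b_4 = 6; c_4 = 5.75; t_4 = 3.25; a_5 = 5.75; b_5 = 3; c_5 = 1; t_5 = 2.5; a_6 = 4.5; b_6 = 4.75; c_6 = 2.75; t_6 = 2.75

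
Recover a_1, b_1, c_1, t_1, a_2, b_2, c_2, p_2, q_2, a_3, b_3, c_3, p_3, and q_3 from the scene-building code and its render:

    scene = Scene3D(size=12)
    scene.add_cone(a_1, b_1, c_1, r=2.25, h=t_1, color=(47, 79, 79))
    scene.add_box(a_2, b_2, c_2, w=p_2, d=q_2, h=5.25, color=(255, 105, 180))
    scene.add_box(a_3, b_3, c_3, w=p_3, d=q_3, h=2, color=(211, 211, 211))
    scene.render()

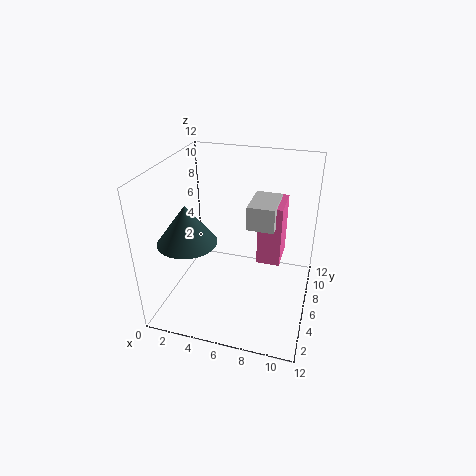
a_1 = 3, b_1 = 2.75, c_1 = 7, t_1 = 3, a_2 = 7.5, b_2 = 6.5, c_2 = 3.5, p_2 = 2, q_2 = 3.25, a_3 = 6.75, b_3 = 5.75, c_3 = 7, p_3 = 2.25, q_3 = 3.5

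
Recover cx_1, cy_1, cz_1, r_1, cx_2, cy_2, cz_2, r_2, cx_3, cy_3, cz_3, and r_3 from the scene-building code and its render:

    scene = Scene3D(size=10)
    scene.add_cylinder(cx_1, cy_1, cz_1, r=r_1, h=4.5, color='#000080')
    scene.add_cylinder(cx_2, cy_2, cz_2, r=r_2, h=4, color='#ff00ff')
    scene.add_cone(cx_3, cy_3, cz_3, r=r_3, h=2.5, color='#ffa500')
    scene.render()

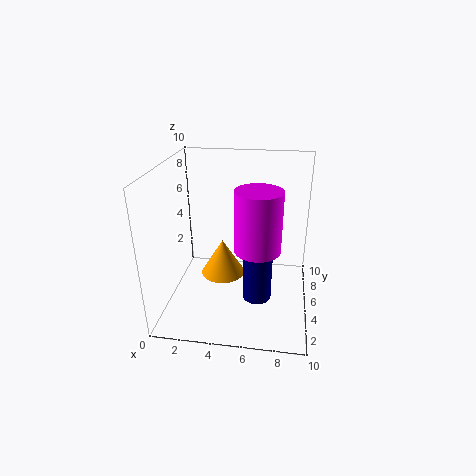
cx_1 = 6.5; cy_1 = 4; cz_1 = 1; r_1 = 1; cx_2 = 6.5; cy_2 = 3.5; cz_2 = 5; r_2 = 1.5; cx_3 = 4; cy_3 = 4.5; cz_3 = 2.5; r_3 = 1.5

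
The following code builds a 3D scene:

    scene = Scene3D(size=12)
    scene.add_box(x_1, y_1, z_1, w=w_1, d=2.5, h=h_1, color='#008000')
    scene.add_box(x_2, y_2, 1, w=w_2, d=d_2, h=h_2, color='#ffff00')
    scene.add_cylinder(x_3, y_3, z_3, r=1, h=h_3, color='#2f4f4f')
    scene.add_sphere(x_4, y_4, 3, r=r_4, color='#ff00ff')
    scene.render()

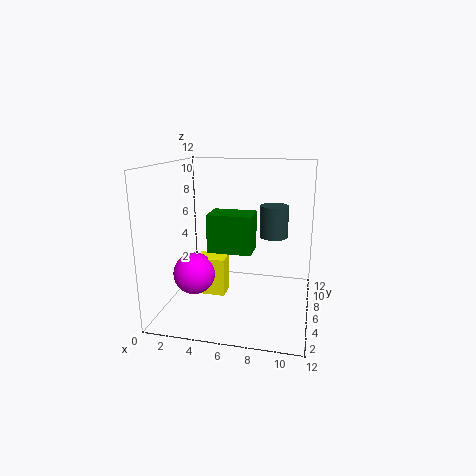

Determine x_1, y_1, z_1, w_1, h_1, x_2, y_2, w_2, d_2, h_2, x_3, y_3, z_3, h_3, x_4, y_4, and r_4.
x_1 = 3.5; y_1 = 5.25; z_1 = 4.75; w_1 = 3.75; h_1 = 3.25; x_2 = 2.5; y_2 = 5; w_2 = 2.5; d_2 = 1.75; h_2 = 3.25; x_3 = 9.25; y_3 = 3.25; z_3 = 7.25; h_3 = 2.25; x_4 = 2.5; y_4 = 4.75; r_4 = 1.75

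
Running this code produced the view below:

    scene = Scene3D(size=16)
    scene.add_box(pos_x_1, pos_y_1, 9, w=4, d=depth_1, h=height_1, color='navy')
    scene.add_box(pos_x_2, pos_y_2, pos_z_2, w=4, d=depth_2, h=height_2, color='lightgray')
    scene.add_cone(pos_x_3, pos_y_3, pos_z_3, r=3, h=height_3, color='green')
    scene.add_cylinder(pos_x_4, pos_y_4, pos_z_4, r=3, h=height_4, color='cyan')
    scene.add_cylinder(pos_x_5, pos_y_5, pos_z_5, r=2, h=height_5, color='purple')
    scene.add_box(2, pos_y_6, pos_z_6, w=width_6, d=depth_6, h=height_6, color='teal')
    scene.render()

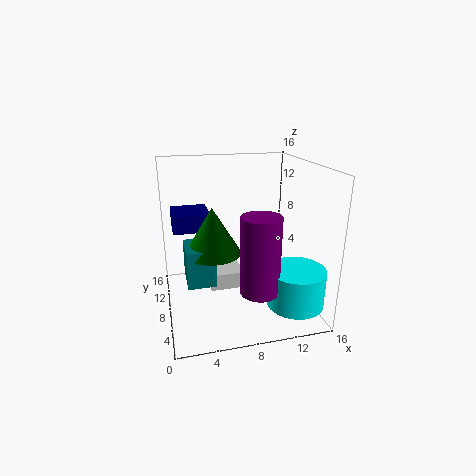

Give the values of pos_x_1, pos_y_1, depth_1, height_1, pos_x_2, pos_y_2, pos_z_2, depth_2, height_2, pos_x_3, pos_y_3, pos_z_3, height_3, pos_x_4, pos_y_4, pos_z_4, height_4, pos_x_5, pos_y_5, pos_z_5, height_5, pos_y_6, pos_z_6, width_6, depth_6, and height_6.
pos_x_1 = 1
pos_y_1 = 8
depth_1 = 4
height_1 = 2
pos_x_2 = 5
pos_y_2 = 9
pos_z_2 = 1
depth_2 = 6
height_2 = 2
pos_x_3 = 5
pos_y_3 = 7
pos_z_3 = 7
height_3 = 5
pos_x_4 = 13
pos_y_4 = 3
pos_z_4 = 2
height_4 = 4
pos_x_5 = 9
pos_y_5 = 3
pos_z_5 = 4
height_5 = 8
pos_y_6 = 5
pos_z_6 = 4
width_6 = 3
depth_6 = 4
height_6 = 4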